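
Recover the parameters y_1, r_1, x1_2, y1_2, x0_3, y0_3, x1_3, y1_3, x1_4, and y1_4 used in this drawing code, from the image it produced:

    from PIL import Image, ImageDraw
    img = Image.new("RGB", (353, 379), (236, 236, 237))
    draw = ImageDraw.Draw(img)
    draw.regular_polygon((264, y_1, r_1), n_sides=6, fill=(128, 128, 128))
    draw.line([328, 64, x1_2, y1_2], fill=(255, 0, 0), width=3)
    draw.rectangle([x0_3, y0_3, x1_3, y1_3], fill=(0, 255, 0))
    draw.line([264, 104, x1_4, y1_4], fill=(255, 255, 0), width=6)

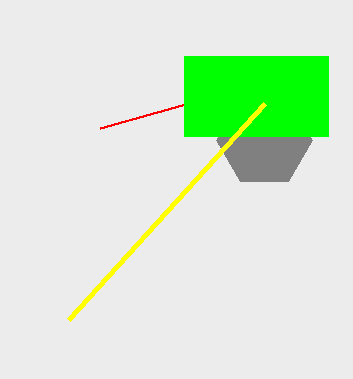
y_1 = 140; r_1 = 48; x1_2 = 100; y1_2 = 128; x0_3 = 184; y0_3 = 56; x1_3 = 328; y1_3 = 136; x1_4 = 68; y1_4 = 320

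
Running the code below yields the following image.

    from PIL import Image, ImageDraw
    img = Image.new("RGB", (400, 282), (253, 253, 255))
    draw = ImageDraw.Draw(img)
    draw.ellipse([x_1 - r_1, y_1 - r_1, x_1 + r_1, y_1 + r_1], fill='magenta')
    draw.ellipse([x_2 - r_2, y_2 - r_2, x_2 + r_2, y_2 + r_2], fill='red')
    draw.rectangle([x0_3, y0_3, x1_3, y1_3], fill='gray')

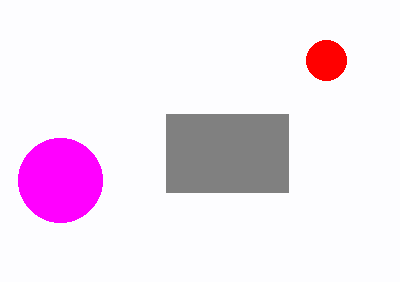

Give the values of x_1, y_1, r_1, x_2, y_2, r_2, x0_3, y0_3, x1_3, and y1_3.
x_1 = 60, y_1 = 180, r_1 = 42, x_2 = 326, y_2 = 60, r_2 = 20, x0_3 = 166, y0_3 = 114, x1_3 = 288, y1_3 = 192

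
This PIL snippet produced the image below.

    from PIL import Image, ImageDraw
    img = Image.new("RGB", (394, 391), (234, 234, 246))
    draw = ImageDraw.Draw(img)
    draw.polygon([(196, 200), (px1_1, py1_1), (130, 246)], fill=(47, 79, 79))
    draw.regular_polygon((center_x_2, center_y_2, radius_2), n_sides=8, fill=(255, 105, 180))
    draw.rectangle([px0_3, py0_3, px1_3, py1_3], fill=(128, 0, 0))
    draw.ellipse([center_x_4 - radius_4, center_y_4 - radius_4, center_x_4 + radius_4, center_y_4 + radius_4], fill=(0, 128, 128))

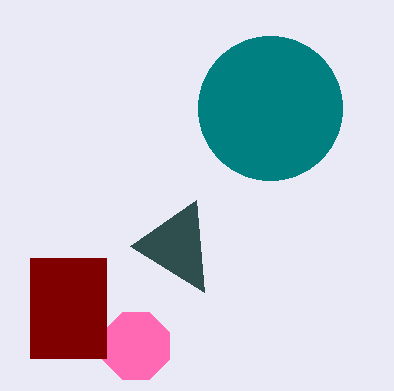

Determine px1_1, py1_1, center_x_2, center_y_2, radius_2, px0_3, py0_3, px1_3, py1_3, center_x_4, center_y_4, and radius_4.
px1_1 = 204; py1_1 = 292; center_x_2 = 136; center_y_2 = 346; radius_2 = 36; px0_3 = 30; py0_3 = 258; px1_3 = 106; py1_3 = 358; center_x_4 = 270; center_y_4 = 108; radius_4 = 72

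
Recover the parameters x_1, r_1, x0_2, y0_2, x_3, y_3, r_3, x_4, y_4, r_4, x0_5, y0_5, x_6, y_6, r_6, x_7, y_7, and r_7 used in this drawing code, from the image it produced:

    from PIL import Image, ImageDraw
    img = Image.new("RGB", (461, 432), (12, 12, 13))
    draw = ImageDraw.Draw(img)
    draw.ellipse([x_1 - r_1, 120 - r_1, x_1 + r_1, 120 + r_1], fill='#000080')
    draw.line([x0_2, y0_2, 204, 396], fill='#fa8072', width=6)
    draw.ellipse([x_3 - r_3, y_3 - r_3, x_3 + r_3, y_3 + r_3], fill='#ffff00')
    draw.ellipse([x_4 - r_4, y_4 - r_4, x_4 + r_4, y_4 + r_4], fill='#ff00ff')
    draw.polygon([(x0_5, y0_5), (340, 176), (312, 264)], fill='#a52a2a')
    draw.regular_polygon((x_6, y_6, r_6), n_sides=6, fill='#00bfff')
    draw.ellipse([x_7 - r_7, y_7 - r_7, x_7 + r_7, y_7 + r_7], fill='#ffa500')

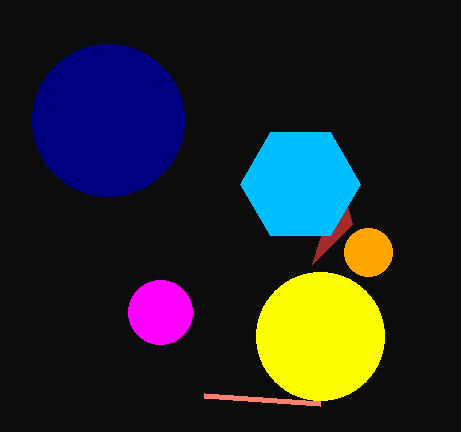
x_1 = 108, r_1 = 76, x0_2 = 320, y0_2 = 404, x_3 = 320, y_3 = 336, r_3 = 64, x_4 = 160, y_4 = 312, r_4 = 32, x0_5 = 352, y0_5 = 224, x_6 = 300, y_6 = 184, r_6 = 60, x_7 = 368, y_7 = 252, r_7 = 24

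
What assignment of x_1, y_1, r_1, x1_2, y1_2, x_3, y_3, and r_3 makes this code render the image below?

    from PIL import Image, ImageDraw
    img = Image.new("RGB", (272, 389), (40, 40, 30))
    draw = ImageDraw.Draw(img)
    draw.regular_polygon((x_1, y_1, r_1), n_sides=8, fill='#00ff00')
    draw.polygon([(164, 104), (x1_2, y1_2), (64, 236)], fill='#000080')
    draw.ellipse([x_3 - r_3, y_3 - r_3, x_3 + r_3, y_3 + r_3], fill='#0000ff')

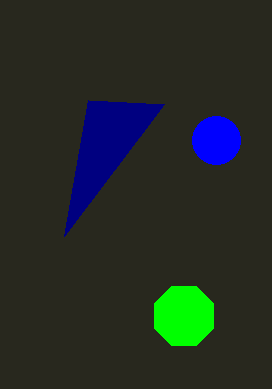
x_1 = 184; y_1 = 316; r_1 = 32; x1_2 = 88; y1_2 = 100; x_3 = 216; y_3 = 140; r_3 = 24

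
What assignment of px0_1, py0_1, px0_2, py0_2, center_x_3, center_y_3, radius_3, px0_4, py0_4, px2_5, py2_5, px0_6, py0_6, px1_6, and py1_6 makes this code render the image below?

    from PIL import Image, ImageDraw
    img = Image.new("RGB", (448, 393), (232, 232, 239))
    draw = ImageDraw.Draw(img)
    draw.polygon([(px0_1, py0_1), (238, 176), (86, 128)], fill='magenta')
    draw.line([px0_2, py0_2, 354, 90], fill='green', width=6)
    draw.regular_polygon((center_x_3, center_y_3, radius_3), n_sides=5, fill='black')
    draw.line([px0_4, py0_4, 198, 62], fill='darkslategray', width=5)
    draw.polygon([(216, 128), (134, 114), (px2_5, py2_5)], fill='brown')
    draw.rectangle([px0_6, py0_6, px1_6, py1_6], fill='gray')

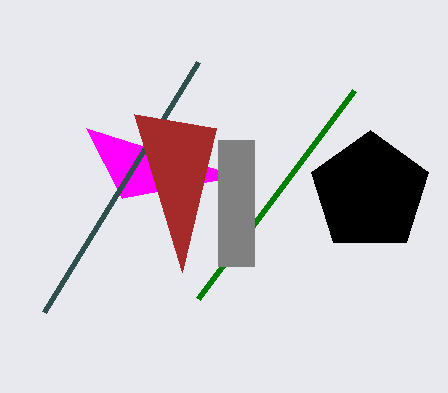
px0_1 = 122, py0_1 = 198, px0_2 = 198, py0_2 = 298, center_x_3 = 370, center_y_3 = 192, radius_3 = 62, px0_4 = 44, py0_4 = 312, px2_5 = 182, py2_5 = 272, px0_6 = 218, py0_6 = 140, px1_6 = 254, py1_6 = 266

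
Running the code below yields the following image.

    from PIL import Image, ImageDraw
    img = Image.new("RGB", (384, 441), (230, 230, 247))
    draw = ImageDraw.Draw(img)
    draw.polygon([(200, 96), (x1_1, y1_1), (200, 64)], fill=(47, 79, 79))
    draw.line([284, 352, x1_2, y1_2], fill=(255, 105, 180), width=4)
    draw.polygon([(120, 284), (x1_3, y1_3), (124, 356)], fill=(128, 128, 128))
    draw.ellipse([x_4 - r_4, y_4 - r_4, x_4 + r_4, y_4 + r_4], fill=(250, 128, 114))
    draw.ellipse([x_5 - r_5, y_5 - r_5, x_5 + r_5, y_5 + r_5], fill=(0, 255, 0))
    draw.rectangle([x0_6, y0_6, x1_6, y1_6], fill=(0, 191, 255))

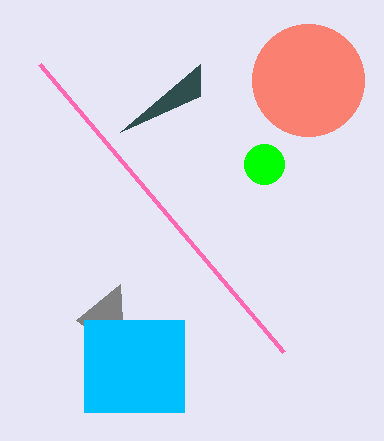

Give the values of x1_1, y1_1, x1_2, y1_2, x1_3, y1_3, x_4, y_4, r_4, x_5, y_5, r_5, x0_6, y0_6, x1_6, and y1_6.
x1_1 = 120, y1_1 = 132, x1_2 = 40, y1_2 = 64, x1_3 = 76, y1_3 = 320, x_4 = 308, y_4 = 80, r_4 = 56, x_5 = 264, y_5 = 164, r_5 = 20, x0_6 = 84, y0_6 = 320, x1_6 = 184, y1_6 = 412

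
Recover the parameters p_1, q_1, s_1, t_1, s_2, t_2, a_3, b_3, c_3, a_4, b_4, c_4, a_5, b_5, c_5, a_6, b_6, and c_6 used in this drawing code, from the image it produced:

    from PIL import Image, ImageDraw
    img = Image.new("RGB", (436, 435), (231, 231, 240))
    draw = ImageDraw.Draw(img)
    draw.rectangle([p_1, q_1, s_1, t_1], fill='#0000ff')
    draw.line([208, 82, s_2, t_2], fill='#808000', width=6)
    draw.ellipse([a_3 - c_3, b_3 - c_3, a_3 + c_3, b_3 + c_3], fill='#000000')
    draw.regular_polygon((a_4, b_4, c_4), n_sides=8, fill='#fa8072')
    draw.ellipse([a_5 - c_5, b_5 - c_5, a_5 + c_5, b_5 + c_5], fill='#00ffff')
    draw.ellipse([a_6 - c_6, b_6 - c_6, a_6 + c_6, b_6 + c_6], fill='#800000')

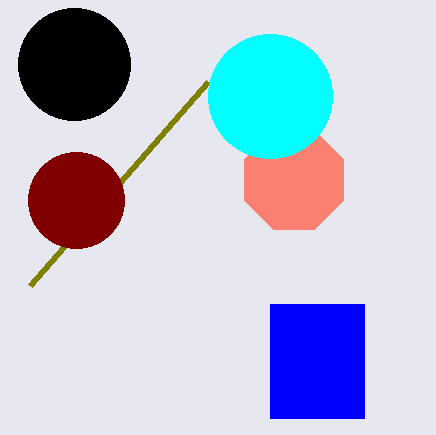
p_1 = 270
q_1 = 304
s_1 = 364
t_1 = 418
s_2 = 30
t_2 = 286
a_3 = 74
b_3 = 64
c_3 = 56
a_4 = 294
b_4 = 180
c_4 = 54
a_5 = 270
b_5 = 96
c_5 = 62
a_6 = 76
b_6 = 200
c_6 = 48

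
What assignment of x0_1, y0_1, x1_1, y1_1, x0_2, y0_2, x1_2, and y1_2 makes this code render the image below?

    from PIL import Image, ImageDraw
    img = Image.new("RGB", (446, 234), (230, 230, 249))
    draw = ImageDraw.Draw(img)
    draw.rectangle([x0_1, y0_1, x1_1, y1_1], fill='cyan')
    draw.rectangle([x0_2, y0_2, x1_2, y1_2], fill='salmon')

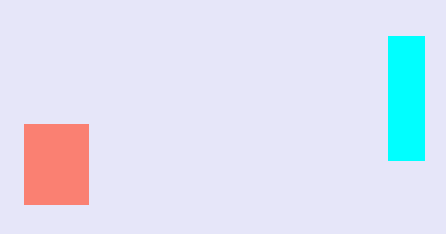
x0_1 = 388, y0_1 = 36, x1_1 = 424, y1_1 = 160, x0_2 = 24, y0_2 = 124, x1_2 = 88, y1_2 = 204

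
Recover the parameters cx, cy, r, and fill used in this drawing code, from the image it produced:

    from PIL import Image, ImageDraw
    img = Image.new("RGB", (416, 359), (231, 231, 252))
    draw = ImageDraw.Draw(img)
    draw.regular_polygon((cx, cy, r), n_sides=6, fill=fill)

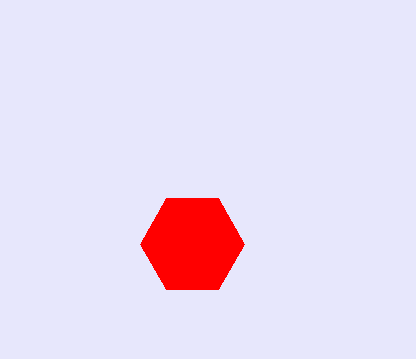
cx = 192
cy = 244
r = 52
fill = 'red'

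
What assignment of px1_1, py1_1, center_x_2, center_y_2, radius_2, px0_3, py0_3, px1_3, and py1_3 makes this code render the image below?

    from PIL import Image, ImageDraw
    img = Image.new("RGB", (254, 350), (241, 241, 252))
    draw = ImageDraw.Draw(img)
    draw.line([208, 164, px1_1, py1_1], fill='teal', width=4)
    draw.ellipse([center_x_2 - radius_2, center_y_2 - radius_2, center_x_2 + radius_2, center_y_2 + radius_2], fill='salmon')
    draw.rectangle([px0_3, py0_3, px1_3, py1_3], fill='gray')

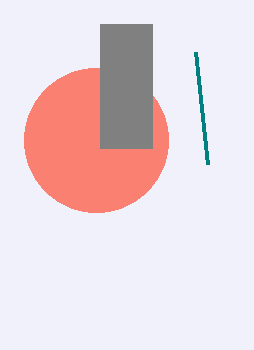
px1_1 = 196; py1_1 = 52; center_x_2 = 96; center_y_2 = 140; radius_2 = 72; px0_3 = 100; py0_3 = 24; px1_3 = 152; py1_3 = 148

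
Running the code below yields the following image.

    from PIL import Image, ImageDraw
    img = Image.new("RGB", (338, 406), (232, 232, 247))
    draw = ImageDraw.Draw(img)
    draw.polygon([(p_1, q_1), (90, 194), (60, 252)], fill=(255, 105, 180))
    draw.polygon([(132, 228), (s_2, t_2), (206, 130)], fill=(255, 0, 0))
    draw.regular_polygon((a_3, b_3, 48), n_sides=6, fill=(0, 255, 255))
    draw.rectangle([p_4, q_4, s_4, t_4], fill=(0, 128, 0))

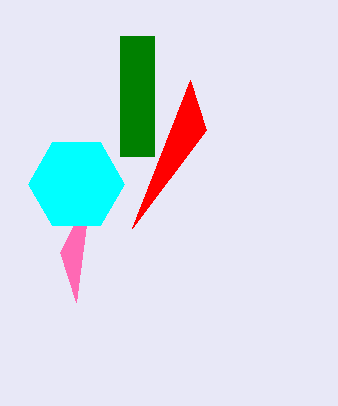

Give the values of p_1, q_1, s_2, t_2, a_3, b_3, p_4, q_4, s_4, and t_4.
p_1 = 76; q_1 = 302; s_2 = 190; t_2 = 80; a_3 = 76; b_3 = 184; p_4 = 120; q_4 = 36; s_4 = 154; t_4 = 156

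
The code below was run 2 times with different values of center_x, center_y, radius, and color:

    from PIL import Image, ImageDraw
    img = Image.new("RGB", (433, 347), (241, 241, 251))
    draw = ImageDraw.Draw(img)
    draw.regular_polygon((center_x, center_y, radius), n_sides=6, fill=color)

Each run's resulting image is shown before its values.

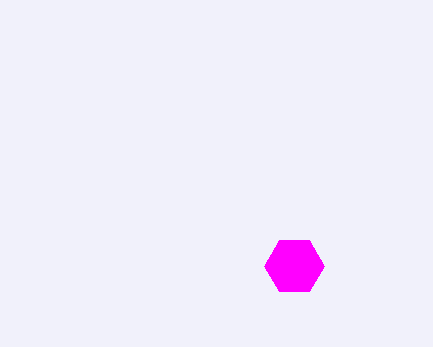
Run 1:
center_x = 294, center_y = 266, radius = 30, color = 'magenta'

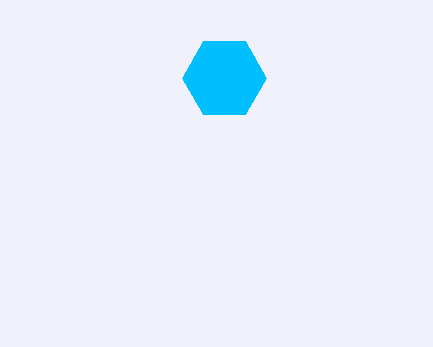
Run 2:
center_x = 224, center_y = 78, radius = 42, color = 'deepskyblue'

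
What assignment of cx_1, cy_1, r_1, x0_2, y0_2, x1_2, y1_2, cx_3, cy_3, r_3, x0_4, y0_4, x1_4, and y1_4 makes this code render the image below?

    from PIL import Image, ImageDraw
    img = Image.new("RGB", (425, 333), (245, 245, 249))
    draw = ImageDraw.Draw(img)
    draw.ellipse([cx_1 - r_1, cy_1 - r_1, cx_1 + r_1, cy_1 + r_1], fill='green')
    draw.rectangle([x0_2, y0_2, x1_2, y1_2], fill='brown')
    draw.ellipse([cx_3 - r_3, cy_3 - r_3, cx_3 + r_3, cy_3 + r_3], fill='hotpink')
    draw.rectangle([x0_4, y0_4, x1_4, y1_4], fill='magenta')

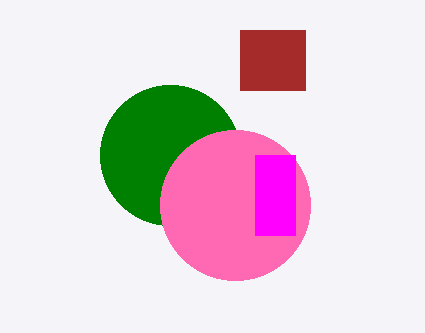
cx_1 = 170, cy_1 = 155, r_1 = 70, x0_2 = 240, y0_2 = 30, x1_2 = 305, y1_2 = 90, cx_3 = 235, cy_3 = 205, r_3 = 75, x0_4 = 255, y0_4 = 155, x1_4 = 295, y1_4 = 235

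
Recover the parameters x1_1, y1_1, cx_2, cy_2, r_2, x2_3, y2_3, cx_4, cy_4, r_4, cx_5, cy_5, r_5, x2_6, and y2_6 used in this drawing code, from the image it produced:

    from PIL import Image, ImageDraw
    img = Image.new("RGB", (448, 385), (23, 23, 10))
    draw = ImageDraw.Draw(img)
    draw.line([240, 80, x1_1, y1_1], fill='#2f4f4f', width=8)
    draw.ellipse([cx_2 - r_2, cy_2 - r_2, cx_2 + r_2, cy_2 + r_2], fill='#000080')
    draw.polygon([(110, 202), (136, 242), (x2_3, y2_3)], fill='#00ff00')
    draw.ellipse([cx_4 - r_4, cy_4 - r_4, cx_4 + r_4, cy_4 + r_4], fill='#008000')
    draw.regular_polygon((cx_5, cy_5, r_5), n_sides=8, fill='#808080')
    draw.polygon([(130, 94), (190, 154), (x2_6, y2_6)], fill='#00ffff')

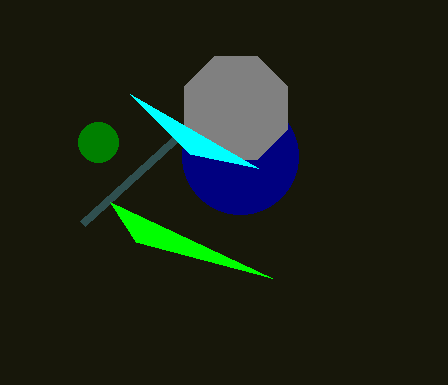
x1_1 = 82; y1_1 = 224; cx_2 = 240; cy_2 = 156; r_2 = 58; x2_3 = 272; y2_3 = 278; cx_4 = 98; cy_4 = 142; r_4 = 20; cx_5 = 236; cy_5 = 108; r_5 = 56; x2_6 = 258; y2_6 = 168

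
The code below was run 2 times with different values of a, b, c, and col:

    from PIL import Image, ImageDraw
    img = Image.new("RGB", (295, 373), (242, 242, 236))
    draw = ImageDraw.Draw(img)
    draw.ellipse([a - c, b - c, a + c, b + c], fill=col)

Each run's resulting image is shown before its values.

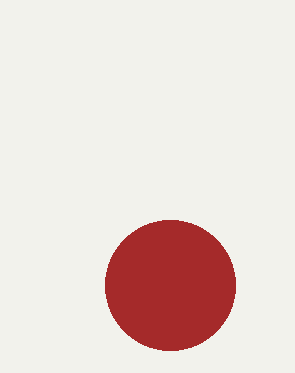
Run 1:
a = 170, b = 285, c = 65, col = 'brown'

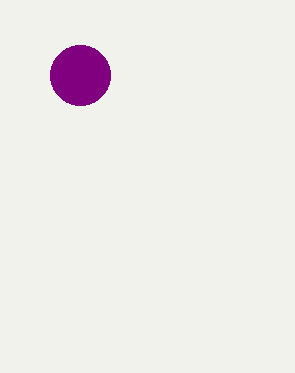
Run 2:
a = 80
b = 75
c = 30
col = 'purple'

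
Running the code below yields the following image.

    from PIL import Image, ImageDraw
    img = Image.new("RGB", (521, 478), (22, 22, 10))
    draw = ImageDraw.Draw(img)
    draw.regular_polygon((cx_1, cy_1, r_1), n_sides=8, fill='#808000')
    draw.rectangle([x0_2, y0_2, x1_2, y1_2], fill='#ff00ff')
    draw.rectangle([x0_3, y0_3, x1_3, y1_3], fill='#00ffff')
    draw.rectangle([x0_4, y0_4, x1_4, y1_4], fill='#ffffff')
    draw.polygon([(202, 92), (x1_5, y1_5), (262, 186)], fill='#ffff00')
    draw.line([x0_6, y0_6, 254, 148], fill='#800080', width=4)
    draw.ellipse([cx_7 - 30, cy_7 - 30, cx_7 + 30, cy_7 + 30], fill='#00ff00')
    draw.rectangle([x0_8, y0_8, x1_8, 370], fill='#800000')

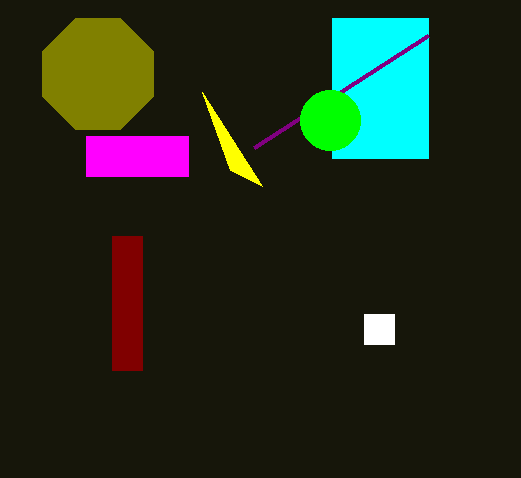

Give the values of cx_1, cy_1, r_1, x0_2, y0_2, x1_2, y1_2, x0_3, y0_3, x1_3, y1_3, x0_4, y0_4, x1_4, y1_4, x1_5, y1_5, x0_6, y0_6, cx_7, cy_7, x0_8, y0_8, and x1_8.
cx_1 = 98; cy_1 = 74; r_1 = 60; x0_2 = 86; y0_2 = 136; x1_2 = 188; y1_2 = 176; x0_3 = 332; y0_3 = 18; x1_3 = 428; y1_3 = 158; x0_4 = 364; y0_4 = 314; x1_4 = 394; y1_4 = 344; x1_5 = 230; y1_5 = 170; x0_6 = 428; y0_6 = 36; cx_7 = 330; cy_7 = 120; x0_8 = 112; y0_8 = 236; x1_8 = 142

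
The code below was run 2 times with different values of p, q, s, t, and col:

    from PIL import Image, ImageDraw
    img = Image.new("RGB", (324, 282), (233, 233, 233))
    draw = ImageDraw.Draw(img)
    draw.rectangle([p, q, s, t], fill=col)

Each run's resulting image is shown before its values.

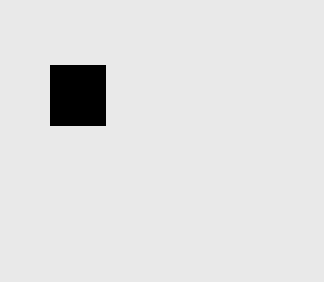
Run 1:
p = 50
q = 65
s = 105
t = 125
col = 'black'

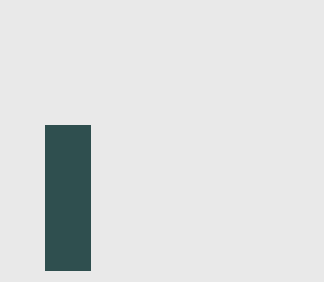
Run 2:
p = 45, q = 125, s = 90, t = 270, col = 'darkslategray'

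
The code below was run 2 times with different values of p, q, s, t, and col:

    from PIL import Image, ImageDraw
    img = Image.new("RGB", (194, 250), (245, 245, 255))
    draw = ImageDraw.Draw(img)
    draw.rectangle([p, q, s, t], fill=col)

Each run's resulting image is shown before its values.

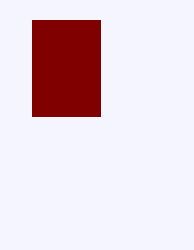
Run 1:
p = 32, q = 20, s = 100, t = 116, col = 'maroon'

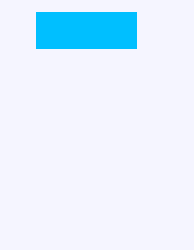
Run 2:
p = 36; q = 12; s = 136; t = 48; col = 'deepskyblue'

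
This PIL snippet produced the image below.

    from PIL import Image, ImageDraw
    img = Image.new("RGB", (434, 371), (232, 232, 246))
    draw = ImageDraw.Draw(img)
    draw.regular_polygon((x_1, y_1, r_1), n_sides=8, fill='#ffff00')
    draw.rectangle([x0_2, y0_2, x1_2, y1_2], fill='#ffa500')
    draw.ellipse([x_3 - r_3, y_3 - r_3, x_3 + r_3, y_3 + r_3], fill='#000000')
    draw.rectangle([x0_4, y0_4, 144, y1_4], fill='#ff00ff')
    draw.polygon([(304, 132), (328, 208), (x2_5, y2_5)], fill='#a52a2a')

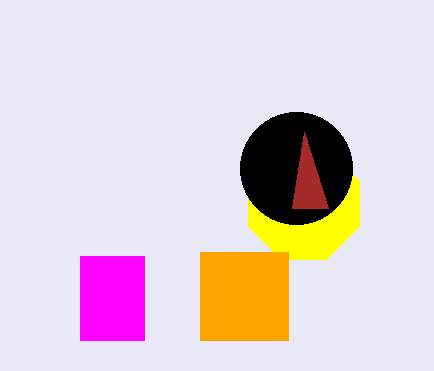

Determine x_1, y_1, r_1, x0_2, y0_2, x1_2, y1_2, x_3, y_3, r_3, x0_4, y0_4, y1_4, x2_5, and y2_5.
x_1 = 304, y_1 = 204, r_1 = 60, x0_2 = 200, y0_2 = 252, x1_2 = 288, y1_2 = 340, x_3 = 296, y_3 = 168, r_3 = 56, x0_4 = 80, y0_4 = 256, y1_4 = 340, x2_5 = 292, y2_5 = 208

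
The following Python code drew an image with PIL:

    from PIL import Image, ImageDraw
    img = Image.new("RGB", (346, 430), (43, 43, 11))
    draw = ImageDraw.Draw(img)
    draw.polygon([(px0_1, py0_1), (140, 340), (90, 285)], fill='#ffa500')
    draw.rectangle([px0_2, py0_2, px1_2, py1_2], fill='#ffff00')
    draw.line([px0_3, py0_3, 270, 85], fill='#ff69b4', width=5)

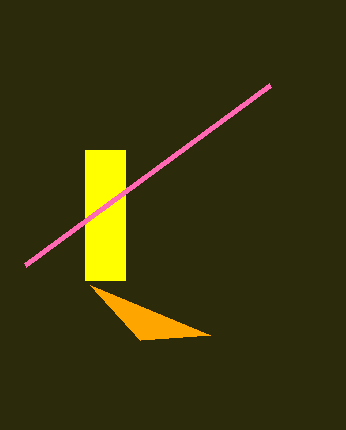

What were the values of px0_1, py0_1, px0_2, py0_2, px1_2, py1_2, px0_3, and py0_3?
px0_1 = 210; py0_1 = 335; px0_2 = 85; py0_2 = 150; px1_2 = 125; py1_2 = 280; px0_3 = 25; py0_3 = 265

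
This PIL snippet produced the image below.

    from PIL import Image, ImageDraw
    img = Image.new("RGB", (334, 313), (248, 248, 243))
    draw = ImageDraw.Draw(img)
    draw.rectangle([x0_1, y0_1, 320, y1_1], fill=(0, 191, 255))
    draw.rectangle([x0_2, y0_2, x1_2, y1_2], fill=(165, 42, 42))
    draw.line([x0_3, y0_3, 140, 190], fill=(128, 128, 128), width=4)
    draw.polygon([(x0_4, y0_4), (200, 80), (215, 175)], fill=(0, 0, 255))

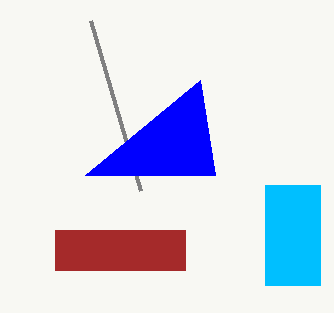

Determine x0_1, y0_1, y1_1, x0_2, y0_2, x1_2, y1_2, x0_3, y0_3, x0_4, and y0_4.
x0_1 = 265
y0_1 = 185
y1_1 = 285
x0_2 = 55
y0_2 = 230
x1_2 = 185
y1_2 = 270
x0_3 = 90
y0_3 = 20
x0_4 = 85
y0_4 = 175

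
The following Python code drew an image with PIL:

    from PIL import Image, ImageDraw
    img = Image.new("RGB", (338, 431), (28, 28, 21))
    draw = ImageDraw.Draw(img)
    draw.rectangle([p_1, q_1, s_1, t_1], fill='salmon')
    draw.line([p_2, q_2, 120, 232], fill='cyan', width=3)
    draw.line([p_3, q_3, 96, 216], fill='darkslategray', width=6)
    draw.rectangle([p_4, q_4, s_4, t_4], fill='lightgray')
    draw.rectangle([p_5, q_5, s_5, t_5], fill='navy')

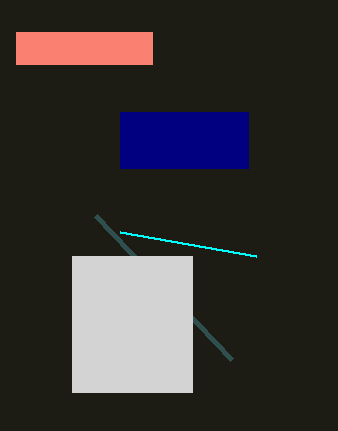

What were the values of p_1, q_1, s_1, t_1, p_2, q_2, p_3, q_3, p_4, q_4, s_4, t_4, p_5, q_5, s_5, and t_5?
p_1 = 16, q_1 = 32, s_1 = 152, t_1 = 64, p_2 = 256, q_2 = 256, p_3 = 232, q_3 = 360, p_4 = 72, q_4 = 256, s_4 = 192, t_4 = 392, p_5 = 120, q_5 = 112, s_5 = 248, t_5 = 168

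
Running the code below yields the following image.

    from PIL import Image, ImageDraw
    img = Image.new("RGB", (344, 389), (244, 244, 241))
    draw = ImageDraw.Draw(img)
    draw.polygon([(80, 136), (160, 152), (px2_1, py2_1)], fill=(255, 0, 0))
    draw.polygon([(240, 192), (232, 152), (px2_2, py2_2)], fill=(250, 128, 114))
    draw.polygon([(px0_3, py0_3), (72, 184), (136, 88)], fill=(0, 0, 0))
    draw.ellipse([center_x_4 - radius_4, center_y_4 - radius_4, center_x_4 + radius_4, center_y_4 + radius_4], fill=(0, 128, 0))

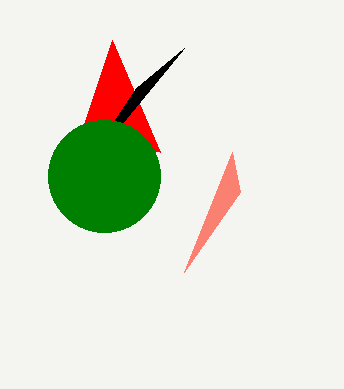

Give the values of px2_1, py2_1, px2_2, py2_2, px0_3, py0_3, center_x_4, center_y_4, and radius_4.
px2_1 = 112; py2_1 = 40; px2_2 = 184; py2_2 = 272; px0_3 = 184; py0_3 = 48; center_x_4 = 104; center_y_4 = 176; radius_4 = 56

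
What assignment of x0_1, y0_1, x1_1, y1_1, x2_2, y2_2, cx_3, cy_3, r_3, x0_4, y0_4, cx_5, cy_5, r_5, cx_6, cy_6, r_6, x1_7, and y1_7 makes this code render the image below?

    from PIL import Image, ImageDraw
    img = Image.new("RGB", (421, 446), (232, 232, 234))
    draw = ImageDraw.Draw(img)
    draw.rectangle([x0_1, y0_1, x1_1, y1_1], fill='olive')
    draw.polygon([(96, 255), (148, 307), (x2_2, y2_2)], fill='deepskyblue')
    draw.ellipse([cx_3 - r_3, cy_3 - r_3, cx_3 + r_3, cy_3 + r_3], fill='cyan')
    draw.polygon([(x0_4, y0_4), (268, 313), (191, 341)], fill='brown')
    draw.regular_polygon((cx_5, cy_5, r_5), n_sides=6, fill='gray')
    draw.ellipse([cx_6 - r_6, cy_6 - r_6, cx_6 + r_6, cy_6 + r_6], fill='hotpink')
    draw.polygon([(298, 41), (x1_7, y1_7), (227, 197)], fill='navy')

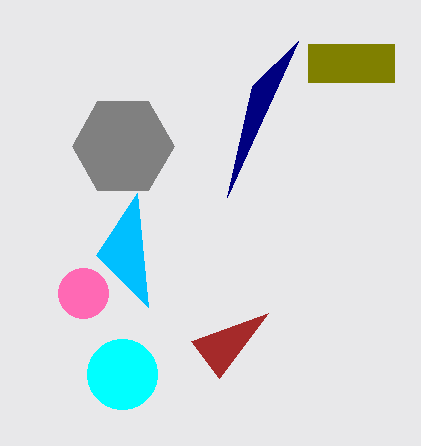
x0_1 = 308, y0_1 = 44, x1_1 = 394, y1_1 = 82, x2_2 = 137, y2_2 = 193, cx_3 = 122, cy_3 = 374, r_3 = 35, x0_4 = 219, y0_4 = 378, cx_5 = 123, cy_5 = 146, r_5 = 51, cx_6 = 83, cy_6 = 293, r_6 = 25, x1_7 = 252, y1_7 = 86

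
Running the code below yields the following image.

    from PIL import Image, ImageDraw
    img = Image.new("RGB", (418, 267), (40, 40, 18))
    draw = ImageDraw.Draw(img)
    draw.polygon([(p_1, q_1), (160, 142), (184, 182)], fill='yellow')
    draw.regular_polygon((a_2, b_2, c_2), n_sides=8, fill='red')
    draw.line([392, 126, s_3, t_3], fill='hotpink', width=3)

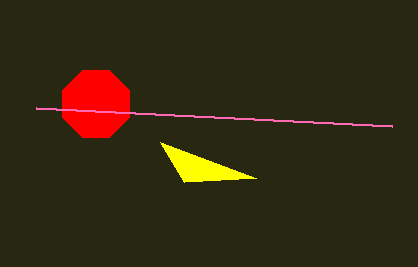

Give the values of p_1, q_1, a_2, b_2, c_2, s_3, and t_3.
p_1 = 256; q_1 = 178; a_2 = 96; b_2 = 104; c_2 = 36; s_3 = 36; t_3 = 108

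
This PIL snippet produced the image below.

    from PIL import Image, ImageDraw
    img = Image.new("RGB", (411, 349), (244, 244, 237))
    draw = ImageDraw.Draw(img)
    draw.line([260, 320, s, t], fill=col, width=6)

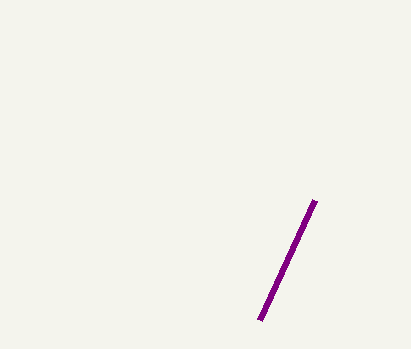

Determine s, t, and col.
s = 315, t = 200, col = 'purple'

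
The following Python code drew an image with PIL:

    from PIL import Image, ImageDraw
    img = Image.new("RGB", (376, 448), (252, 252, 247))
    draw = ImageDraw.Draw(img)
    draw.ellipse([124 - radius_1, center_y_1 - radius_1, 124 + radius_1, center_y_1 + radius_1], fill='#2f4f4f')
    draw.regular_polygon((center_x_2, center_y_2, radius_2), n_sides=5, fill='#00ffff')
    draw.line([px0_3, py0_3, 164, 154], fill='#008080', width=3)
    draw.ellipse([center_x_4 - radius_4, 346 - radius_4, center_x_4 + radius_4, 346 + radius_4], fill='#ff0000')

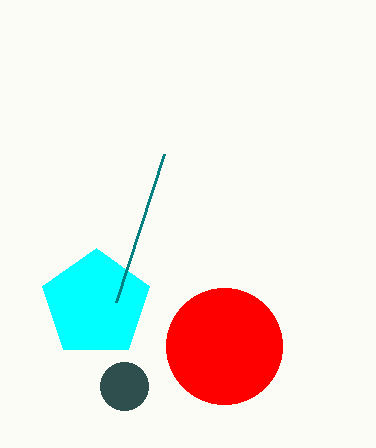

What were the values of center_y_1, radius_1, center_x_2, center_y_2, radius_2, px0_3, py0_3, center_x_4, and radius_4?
center_y_1 = 386, radius_1 = 24, center_x_2 = 96, center_y_2 = 304, radius_2 = 56, px0_3 = 116, py0_3 = 302, center_x_4 = 224, radius_4 = 58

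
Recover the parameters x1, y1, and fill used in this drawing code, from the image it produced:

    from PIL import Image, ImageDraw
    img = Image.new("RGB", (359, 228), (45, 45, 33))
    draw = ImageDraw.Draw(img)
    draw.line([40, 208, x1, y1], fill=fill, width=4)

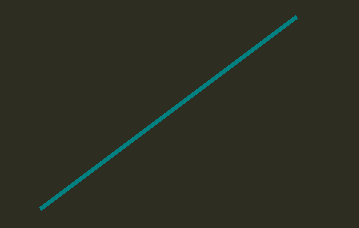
x1 = 296
y1 = 16
fill = 'teal'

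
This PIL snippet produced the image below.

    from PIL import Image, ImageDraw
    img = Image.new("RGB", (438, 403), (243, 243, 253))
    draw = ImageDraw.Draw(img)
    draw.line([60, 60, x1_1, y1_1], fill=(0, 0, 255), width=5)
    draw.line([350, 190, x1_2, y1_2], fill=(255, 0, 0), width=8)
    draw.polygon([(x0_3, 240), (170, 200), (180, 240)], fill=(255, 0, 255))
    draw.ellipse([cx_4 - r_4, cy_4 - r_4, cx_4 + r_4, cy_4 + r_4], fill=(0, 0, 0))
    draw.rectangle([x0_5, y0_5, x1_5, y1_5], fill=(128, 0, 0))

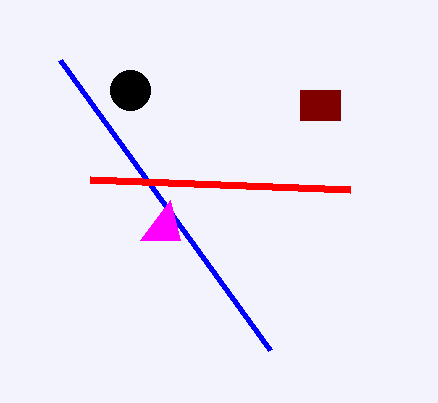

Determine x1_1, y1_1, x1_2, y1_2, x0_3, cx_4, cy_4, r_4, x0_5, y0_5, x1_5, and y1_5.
x1_1 = 270, y1_1 = 350, x1_2 = 90, y1_2 = 180, x0_3 = 140, cx_4 = 130, cy_4 = 90, r_4 = 20, x0_5 = 300, y0_5 = 90, x1_5 = 340, y1_5 = 120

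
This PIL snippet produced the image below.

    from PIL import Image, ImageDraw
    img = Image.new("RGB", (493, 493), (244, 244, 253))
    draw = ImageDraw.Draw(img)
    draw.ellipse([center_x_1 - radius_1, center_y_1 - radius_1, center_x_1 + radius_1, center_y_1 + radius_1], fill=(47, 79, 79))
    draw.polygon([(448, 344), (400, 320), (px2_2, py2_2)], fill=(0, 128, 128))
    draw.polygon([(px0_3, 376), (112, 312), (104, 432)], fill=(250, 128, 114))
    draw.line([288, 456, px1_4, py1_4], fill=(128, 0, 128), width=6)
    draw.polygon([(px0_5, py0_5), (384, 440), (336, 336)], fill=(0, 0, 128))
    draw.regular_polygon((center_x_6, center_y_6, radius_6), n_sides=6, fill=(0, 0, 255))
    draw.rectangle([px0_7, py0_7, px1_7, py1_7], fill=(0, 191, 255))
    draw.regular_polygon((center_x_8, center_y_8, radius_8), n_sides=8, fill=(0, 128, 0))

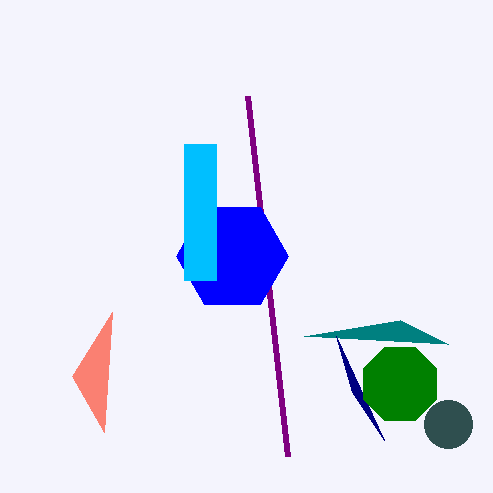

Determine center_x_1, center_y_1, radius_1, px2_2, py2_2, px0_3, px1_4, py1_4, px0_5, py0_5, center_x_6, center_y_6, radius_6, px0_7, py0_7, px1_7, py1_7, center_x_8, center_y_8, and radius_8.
center_x_1 = 448; center_y_1 = 424; radius_1 = 24; px2_2 = 304; py2_2 = 336; px0_3 = 72; px1_4 = 248; py1_4 = 96; px0_5 = 352; py0_5 = 392; center_x_6 = 232; center_y_6 = 256; radius_6 = 56; px0_7 = 184; py0_7 = 144; px1_7 = 216; py1_7 = 280; center_x_8 = 400; center_y_8 = 384; radius_8 = 40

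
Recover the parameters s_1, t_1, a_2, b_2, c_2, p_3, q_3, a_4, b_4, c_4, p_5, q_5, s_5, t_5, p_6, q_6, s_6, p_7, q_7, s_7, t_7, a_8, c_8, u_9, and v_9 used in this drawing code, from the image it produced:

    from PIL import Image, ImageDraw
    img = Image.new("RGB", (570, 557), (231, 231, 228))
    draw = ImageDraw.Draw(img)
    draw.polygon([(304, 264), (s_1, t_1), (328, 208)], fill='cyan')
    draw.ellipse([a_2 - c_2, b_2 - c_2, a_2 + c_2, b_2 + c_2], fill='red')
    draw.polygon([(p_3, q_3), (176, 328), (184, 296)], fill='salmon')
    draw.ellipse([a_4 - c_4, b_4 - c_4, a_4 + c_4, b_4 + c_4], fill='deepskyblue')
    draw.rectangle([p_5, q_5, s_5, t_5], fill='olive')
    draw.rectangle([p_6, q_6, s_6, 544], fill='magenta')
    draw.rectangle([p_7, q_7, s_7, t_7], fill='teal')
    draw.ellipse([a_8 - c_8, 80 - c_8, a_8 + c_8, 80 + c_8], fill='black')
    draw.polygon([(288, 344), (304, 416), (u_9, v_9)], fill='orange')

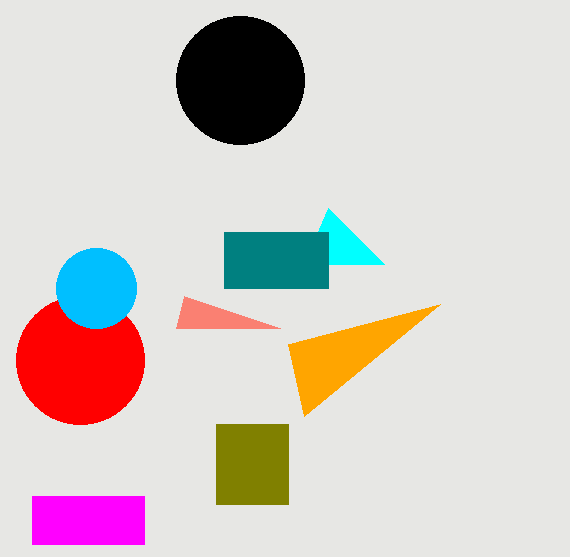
s_1 = 384; t_1 = 264; a_2 = 80; b_2 = 360; c_2 = 64; p_3 = 280; q_3 = 328; a_4 = 96; b_4 = 288; c_4 = 40; p_5 = 216; q_5 = 424; s_5 = 288; t_5 = 504; p_6 = 32; q_6 = 496; s_6 = 144; p_7 = 224; q_7 = 232; s_7 = 328; t_7 = 288; a_8 = 240; c_8 = 64; u_9 = 440; v_9 = 304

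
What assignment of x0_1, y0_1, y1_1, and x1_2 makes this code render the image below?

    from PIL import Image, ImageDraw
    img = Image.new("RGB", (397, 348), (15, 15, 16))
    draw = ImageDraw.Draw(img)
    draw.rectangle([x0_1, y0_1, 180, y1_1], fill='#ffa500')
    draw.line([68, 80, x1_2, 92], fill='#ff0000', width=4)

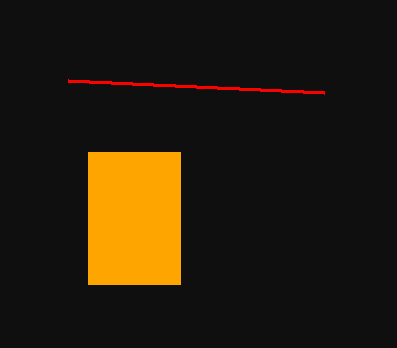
x0_1 = 88, y0_1 = 152, y1_1 = 284, x1_2 = 324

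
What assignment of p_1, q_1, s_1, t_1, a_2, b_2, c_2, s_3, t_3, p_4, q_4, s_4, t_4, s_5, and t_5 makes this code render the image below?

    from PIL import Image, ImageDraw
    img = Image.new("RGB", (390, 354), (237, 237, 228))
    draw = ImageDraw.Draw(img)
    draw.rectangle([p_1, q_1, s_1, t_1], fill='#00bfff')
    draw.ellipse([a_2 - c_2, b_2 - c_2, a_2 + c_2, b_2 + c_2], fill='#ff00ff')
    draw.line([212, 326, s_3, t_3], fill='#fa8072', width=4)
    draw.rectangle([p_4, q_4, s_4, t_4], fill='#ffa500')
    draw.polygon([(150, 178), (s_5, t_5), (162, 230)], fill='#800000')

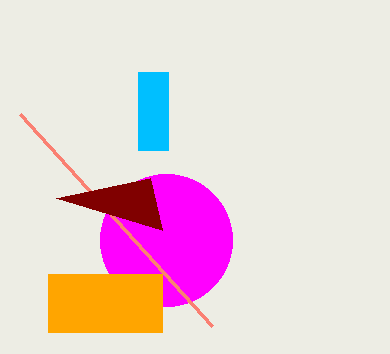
p_1 = 138; q_1 = 72; s_1 = 168; t_1 = 150; a_2 = 166; b_2 = 240; c_2 = 66; s_3 = 20; t_3 = 114; p_4 = 48; q_4 = 274; s_4 = 162; t_4 = 332; s_5 = 56; t_5 = 198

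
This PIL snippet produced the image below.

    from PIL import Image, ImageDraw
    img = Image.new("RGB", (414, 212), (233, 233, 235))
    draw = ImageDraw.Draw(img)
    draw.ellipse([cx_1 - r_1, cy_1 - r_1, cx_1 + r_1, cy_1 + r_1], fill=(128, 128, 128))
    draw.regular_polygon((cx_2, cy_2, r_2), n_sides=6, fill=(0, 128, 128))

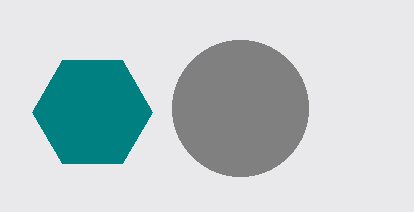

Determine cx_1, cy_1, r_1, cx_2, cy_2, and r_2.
cx_1 = 240
cy_1 = 108
r_1 = 68
cx_2 = 92
cy_2 = 112
r_2 = 60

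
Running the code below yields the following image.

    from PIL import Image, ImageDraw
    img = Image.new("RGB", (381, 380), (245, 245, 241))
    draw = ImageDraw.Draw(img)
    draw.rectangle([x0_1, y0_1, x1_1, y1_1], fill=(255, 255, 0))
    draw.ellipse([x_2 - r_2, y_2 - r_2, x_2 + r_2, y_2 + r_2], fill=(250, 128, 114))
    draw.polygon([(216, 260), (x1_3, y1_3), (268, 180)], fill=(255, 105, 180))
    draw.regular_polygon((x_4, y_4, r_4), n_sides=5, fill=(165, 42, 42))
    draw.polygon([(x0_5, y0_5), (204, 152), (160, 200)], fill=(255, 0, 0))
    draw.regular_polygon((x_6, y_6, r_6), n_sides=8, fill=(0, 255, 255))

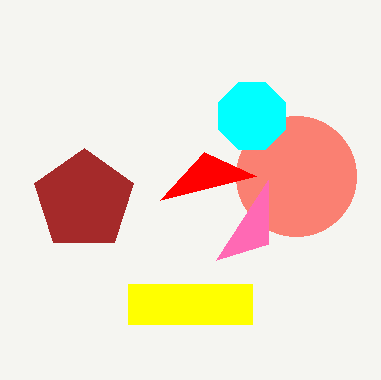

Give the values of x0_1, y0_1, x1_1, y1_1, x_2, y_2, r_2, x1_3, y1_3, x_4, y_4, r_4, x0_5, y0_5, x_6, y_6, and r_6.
x0_1 = 128
y0_1 = 284
x1_1 = 252
y1_1 = 324
x_2 = 296
y_2 = 176
r_2 = 60
x1_3 = 268
y1_3 = 244
x_4 = 84
y_4 = 200
r_4 = 52
x0_5 = 256
y0_5 = 176
x_6 = 252
y_6 = 116
r_6 = 36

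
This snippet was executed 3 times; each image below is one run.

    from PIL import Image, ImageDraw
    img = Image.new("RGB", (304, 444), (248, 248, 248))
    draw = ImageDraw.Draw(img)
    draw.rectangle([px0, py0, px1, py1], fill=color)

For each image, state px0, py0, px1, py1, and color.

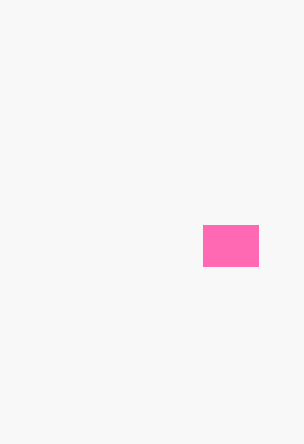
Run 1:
px0 = 203; py0 = 225; px1 = 258; py1 = 266; color = 'hotpink'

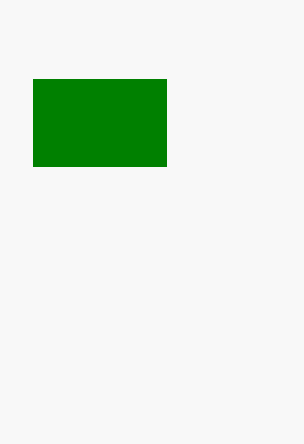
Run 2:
px0 = 33
py0 = 79
px1 = 166
py1 = 166
color = 'green'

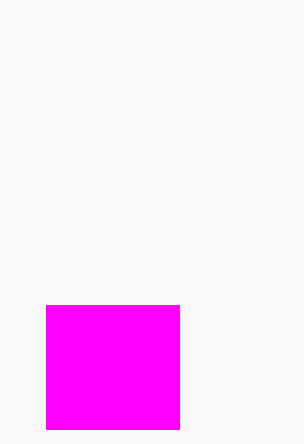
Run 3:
px0 = 46, py0 = 305, px1 = 179, py1 = 429, color = 'magenta'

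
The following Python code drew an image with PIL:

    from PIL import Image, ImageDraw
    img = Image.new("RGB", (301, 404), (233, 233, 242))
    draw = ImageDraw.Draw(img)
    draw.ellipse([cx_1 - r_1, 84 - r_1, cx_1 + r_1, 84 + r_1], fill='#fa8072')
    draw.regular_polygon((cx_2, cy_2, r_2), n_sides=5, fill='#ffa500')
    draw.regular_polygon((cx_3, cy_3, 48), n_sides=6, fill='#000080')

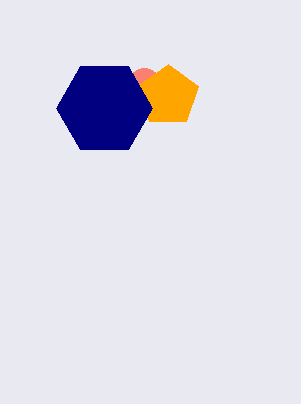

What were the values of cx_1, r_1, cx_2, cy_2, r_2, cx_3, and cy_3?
cx_1 = 144, r_1 = 16, cx_2 = 168, cy_2 = 96, r_2 = 32, cx_3 = 104, cy_3 = 108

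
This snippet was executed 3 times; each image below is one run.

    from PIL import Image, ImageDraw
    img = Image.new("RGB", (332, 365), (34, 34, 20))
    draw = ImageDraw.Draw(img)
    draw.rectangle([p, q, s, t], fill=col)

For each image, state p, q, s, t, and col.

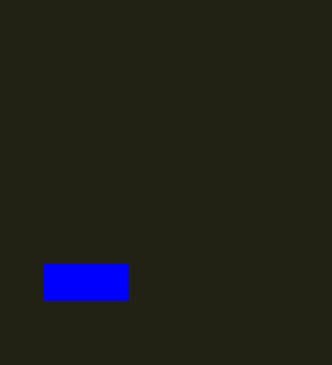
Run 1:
p = 44
q = 264
s = 128
t = 300
col = 'blue'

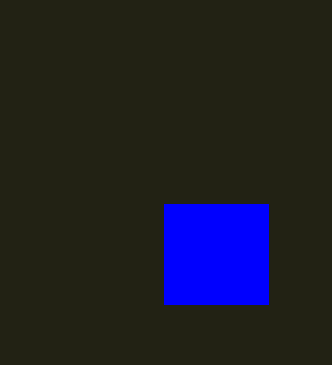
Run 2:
p = 164
q = 204
s = 268
t = 304
col = 'blue'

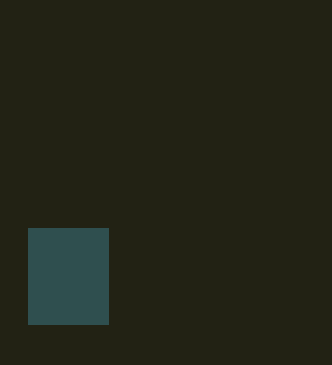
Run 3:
p = 28
q = 228
s = 108
t = 324
col = 'darkslategray'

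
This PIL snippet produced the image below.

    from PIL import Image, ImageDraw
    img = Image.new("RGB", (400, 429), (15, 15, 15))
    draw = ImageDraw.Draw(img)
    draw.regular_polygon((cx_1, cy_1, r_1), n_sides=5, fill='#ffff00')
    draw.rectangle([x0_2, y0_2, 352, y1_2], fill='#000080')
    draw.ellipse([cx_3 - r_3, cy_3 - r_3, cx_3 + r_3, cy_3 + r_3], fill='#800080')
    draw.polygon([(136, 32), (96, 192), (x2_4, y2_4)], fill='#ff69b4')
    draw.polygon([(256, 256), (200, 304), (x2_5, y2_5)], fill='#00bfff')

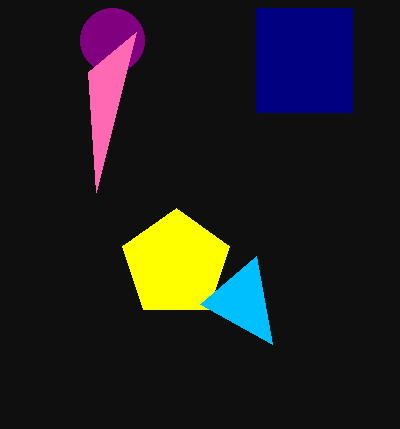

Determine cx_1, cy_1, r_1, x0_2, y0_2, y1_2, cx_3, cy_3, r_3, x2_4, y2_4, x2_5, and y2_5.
cx_1 = 176, cy_1 = 264, r_1 = 56, x0_2 = 256, y0_2 = 8, y1_2 = 112, cx_3 = 112, cy_3 = 40, r_3 = 32, x2_4 = 88, y2_4 = 72, x2_5 = 272, y2_5 = 344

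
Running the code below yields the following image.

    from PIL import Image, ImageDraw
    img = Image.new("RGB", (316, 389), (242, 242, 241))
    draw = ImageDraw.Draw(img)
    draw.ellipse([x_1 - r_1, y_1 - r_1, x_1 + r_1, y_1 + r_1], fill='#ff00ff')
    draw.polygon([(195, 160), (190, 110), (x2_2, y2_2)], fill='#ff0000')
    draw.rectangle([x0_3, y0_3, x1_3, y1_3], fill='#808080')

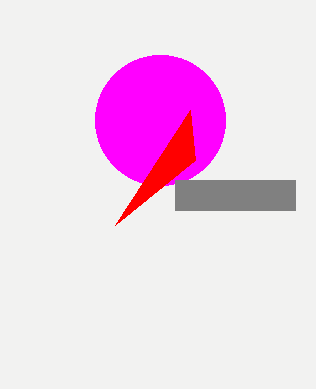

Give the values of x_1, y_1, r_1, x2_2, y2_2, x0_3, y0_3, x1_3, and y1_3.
x_1 = 160; y_1 = 120; r_1 = 65; x2_2 = 115; y2_2 = 225; x0_3 = 175; y0_3 = 180; x1_3 = 295; y1_3 = 210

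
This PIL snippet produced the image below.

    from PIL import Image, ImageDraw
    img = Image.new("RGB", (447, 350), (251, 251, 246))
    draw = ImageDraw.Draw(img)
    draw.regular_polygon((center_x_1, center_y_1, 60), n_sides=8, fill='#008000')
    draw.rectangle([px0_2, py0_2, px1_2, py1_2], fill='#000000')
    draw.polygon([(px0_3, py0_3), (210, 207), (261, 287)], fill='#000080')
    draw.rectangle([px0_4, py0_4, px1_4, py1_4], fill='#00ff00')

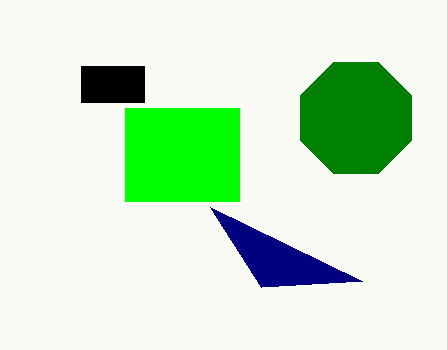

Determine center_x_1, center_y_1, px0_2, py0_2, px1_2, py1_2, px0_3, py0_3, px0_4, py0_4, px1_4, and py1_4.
center_x_1 = 356
center_y_1 = 118
px0_2 = 81
py0_2 = 66
px1_2 = 144
py1_2 = 102
px0_3 = 362
py0_3 = 281
px0_4 = 125
py0_4 = 108
px1_4 = 239
py1_4 = 201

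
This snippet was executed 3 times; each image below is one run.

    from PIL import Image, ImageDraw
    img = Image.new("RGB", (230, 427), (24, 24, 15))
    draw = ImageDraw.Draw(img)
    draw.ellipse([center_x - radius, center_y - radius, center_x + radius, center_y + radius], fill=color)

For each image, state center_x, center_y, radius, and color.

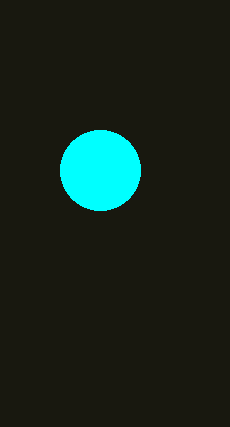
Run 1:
center_x = 100, center_y = 170, radius = 40, color = 'cyan'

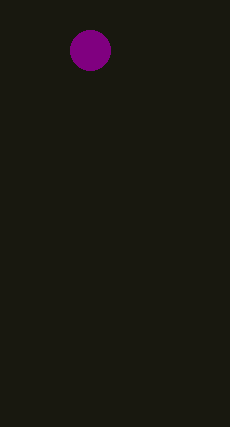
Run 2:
center_x = 90
center_y = 50
radius = 20
color = 'purple'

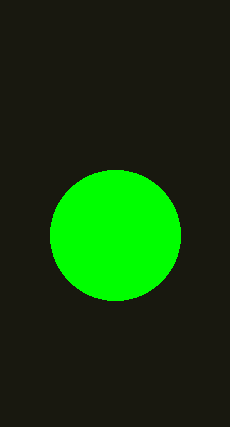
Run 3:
center_x = 115; center_y = 235; radius = 65; color = 'lime'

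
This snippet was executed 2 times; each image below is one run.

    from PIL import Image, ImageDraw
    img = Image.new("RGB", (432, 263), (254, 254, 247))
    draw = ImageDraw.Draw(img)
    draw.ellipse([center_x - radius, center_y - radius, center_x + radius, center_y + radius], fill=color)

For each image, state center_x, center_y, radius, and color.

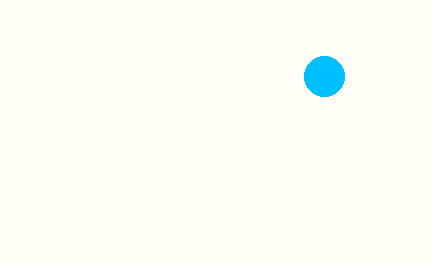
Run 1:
center_x = 324
center_y = 76
radius = 20
color = 'deepskyblue'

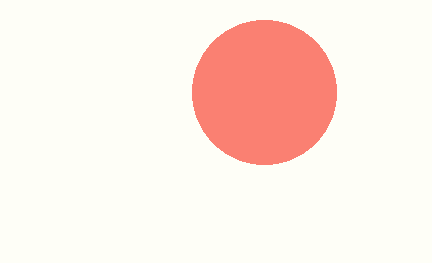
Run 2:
center_x = 264
center_y = 92
radius = 72
color = 'salmon'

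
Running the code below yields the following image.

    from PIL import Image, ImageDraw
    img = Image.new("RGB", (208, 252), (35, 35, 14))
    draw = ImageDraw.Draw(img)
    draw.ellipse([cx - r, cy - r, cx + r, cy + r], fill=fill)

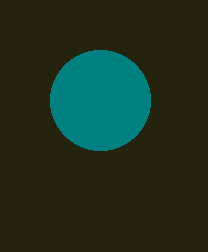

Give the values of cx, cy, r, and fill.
cx = 100
cy = 100
r = 50
fill = 'teal'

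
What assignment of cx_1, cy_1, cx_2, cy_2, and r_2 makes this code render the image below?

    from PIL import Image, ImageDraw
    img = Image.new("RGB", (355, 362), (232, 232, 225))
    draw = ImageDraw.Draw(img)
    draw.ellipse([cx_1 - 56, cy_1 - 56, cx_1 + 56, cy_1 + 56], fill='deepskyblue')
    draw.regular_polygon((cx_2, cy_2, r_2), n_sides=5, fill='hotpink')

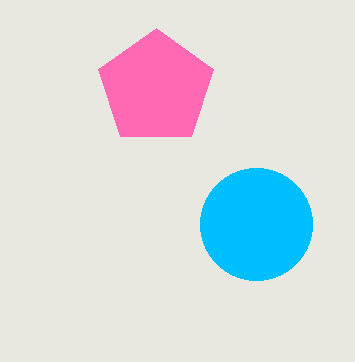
cx_1 = 256, cy_1 = 224, cx_2 = 156, cy_2 = 88, r_2 = 60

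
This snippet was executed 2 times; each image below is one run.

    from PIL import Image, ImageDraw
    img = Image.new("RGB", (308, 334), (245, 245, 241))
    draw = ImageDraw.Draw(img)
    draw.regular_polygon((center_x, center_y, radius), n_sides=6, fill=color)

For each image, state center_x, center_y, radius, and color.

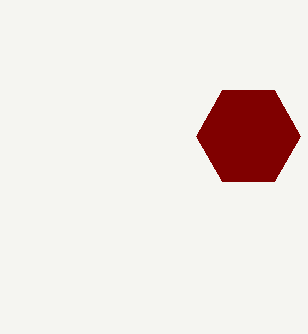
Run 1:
center_x = 248
center_y = 136
radius = 52
color = 'maroon'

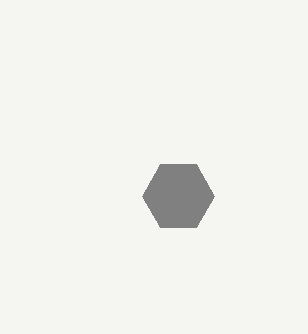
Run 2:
center_x = 178, center_y = 196, radius = 36, color = 'gray'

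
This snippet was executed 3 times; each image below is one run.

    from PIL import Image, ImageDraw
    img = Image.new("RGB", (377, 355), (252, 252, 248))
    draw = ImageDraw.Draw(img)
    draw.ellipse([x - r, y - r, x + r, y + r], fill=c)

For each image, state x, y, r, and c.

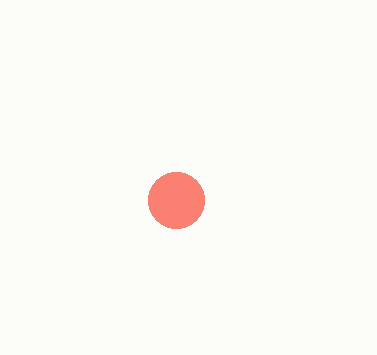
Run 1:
x = 176
y = 200
r = 28
c = 'salmon'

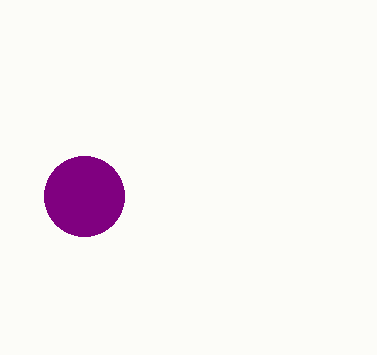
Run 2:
x = 84
y = 196
r = 40
c = 'purple'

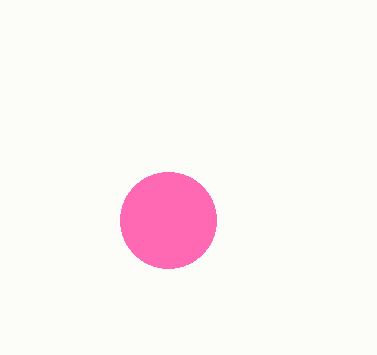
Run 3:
x = 168, y = 220, r = 48, c = 'hotpink'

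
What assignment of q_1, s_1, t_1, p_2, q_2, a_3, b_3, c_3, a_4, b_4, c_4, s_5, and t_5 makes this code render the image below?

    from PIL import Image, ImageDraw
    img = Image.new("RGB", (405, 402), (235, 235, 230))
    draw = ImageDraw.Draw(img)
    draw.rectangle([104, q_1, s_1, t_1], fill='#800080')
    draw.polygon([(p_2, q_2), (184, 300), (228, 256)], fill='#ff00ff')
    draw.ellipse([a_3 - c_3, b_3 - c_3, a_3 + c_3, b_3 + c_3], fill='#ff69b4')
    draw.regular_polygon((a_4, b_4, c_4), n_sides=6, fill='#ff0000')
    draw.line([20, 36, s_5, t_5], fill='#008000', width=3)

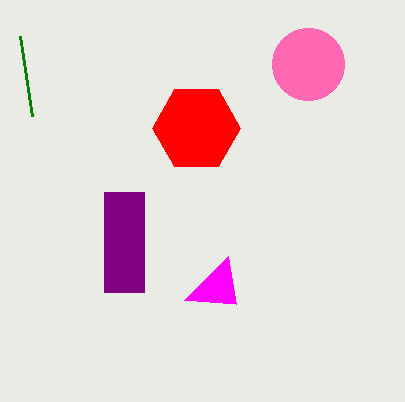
q_1 = 192; s_1 = 144; t_1 = 292; p_2 = 236; q_2 = 304; a_3 = 308; b_3 = 64; c_3 = 36; a_4 = 196; b_4 = 128; c_4 = 44; s_5 = 32; t_5 = 116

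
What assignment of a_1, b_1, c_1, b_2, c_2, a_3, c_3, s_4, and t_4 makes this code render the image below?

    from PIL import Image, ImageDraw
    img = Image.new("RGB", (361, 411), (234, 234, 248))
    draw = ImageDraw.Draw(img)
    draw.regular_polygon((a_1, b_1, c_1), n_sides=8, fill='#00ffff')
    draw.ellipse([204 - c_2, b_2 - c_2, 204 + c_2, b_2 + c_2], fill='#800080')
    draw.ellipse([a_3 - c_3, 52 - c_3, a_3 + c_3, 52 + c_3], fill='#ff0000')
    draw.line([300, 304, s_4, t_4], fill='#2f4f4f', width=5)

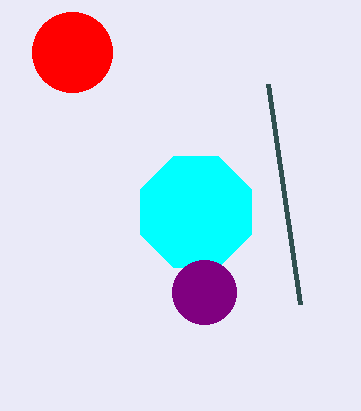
a_1 = 196
b_1 = 212
c_1 = 60
b_2 = 292
c_2 = 32
a_3 = 72
c_3 = 40
s_4 = 268
t_4 = 84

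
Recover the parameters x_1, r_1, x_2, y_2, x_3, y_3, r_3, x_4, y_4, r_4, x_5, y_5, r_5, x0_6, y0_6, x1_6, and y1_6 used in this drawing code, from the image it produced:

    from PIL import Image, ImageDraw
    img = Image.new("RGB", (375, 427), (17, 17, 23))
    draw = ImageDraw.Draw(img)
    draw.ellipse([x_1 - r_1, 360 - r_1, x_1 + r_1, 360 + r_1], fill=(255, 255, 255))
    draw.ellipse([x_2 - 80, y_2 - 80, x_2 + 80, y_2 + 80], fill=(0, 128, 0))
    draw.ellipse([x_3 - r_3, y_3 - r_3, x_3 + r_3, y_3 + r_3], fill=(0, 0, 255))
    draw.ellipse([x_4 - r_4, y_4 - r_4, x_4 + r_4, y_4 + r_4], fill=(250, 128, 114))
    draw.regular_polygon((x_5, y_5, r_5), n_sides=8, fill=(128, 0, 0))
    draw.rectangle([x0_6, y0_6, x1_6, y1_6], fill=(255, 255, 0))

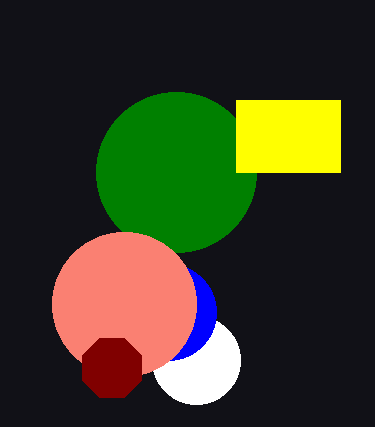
x_1 = 196
r_1 = 44
x_2 = 176
y_2 = 172
x_3 = 168
y_3 = 312
r_3 = 48
x_4 = 124
y_4 = 304
r_4 = 72
x_5 = 112
y_5 = 368
r_5 = 32
x0_6 = 236
y0_6 = 100
x1_6 = 340
y1_6 = 172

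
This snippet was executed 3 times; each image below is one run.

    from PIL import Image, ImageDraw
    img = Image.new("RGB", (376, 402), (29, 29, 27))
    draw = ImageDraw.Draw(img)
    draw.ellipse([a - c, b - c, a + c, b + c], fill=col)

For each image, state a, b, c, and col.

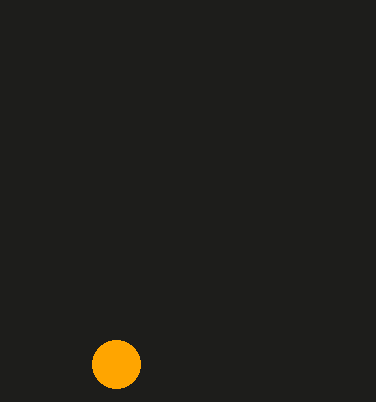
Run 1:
a = 116, b = 364, c = 24, col = 'orange'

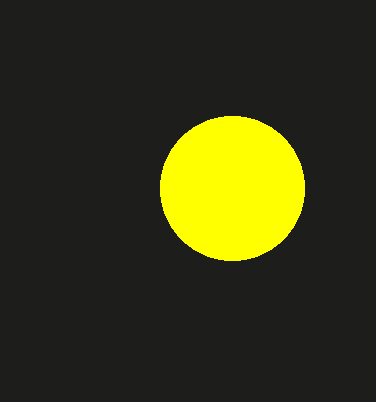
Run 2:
a = 232; b = 188; c = 72; col = 'yellow'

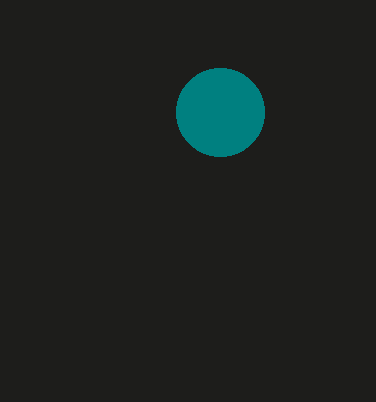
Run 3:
a = 220, b = 112, c = 44, col = 'teal'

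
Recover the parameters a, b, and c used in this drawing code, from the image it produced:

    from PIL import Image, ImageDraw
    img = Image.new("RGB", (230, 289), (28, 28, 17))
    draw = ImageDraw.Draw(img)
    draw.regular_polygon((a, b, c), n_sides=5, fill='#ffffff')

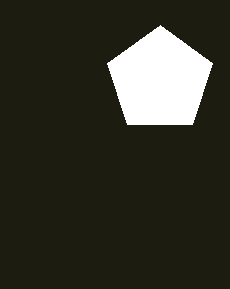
a = 160
b = 80
c = 55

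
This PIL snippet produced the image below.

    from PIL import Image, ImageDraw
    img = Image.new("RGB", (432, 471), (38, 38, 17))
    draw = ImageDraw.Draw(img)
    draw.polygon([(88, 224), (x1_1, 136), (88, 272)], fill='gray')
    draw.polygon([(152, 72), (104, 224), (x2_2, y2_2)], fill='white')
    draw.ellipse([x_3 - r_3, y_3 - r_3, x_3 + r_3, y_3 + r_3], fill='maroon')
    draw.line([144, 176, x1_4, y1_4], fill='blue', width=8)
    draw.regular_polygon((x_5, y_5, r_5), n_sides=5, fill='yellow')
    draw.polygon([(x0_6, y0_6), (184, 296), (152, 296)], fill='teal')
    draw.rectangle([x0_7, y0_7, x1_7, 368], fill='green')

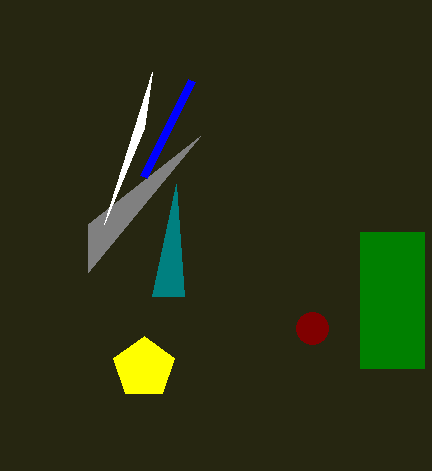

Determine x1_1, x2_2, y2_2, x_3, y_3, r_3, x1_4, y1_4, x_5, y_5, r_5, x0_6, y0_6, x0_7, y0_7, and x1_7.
x1_1 = 200; x2_2 = 144; y2_2 = 128; x_3 = 312; y_3 = 328; r_3 = 16; x1_4 = 192; y1_4 = 80; x_5 = 144; y_5 = 368; r_5 = 32; x0_6 = 176; y0_6 = 184; x0_7 = 360; y0_7 = 232; x1_7 = 424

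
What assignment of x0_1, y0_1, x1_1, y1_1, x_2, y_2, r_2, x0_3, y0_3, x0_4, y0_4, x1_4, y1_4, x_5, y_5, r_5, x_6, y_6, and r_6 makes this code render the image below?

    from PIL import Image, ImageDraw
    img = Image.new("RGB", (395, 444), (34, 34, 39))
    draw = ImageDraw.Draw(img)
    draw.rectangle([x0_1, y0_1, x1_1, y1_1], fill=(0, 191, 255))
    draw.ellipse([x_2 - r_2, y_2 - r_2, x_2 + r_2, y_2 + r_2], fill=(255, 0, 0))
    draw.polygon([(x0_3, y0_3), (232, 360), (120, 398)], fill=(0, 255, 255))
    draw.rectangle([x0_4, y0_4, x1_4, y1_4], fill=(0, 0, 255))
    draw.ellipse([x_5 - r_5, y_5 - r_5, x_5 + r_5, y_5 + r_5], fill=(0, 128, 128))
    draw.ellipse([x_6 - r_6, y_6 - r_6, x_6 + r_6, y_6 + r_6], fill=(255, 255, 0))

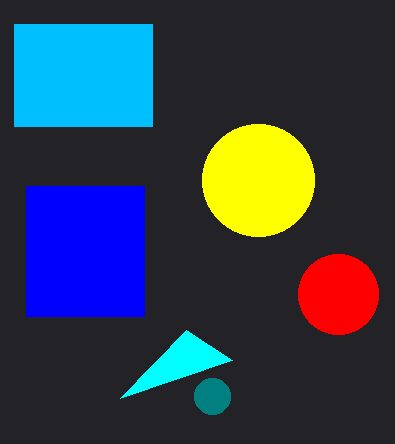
x0_1 = 14, y0_1 = 24, x1_1 = 152, y1_1 = 126, x_2 = 338, y_2 = 294, r_2 = 40, x0_3 = 186, y0_3 = 330, x0_4 = 26, y0_4 = 186, x1_4 = 144, y1_4 = 316, x_5 = 212, y_5 = 396, r_5 = 18, x_6 = 258, y_6 = 180, r_6 = 56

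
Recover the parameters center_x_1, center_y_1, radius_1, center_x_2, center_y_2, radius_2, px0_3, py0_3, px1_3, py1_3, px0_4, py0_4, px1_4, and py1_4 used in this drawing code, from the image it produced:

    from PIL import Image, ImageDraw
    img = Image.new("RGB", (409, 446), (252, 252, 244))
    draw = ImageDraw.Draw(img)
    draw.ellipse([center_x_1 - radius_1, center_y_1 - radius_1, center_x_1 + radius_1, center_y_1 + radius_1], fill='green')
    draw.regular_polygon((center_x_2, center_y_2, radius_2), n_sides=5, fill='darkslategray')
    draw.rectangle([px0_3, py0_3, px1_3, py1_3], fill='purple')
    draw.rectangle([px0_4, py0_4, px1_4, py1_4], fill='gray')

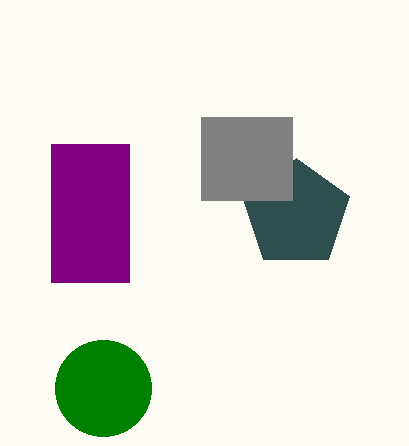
center_x_1 = 103; center_y_1 = 388; radius_1 = 48; center_x_2 = 296; center_y_2 = 214; radius_2 = 56; px0_3 = 51; py0_3 = 144; px1_3 = 129; py1_3 = 282; px0_4 = 201; py0_4 = 117; px1_4 = 292; py1_4 = 200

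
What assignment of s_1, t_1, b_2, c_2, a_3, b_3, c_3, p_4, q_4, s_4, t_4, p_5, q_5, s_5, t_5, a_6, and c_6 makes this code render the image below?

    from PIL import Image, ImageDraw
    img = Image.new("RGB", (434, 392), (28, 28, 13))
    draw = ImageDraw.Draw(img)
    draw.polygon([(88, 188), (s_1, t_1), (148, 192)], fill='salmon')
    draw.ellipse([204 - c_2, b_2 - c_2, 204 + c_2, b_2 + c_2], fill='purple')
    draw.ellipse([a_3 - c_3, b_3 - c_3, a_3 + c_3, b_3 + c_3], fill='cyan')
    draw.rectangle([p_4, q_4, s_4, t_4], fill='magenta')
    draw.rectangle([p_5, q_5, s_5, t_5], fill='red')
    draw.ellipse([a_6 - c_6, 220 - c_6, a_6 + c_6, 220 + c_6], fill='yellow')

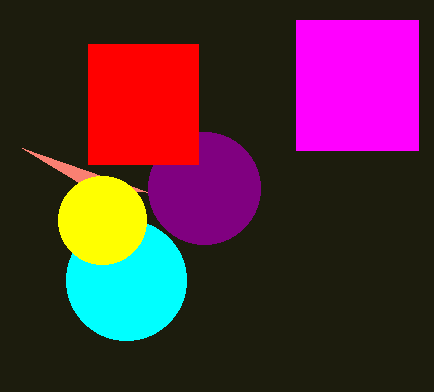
s_1 = 22; t_1 = 148; b_2 = 188; c_2 = 56; a_3 = 126; b_3 = 280; c_3 = 60; p_4 = 296; q_4 = 20; s_4 = 418; t_4 = 150; p_5 = 88; q_5 = 44; s_5 = 198; t_5 = 164; a_6 = 102; c_6 = 44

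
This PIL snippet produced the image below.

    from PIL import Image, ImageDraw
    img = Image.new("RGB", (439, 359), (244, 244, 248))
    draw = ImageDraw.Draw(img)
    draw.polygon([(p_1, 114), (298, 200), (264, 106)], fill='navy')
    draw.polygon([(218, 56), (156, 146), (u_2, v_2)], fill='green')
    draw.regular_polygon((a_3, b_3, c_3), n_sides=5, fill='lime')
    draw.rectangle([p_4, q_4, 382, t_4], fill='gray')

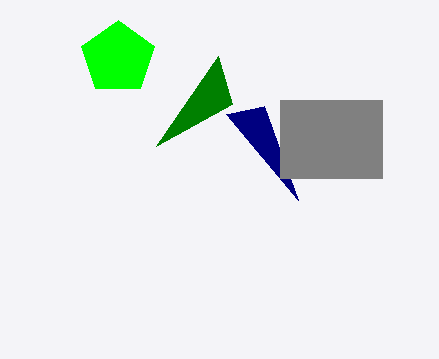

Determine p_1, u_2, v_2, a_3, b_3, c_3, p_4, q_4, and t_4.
p_1 = 226; u_2 = 232; v_2 = 104; a_3 = 118; b_3 = 58; c_3 = 38; p_4 = 280; q_4 = 100; t_4 = 178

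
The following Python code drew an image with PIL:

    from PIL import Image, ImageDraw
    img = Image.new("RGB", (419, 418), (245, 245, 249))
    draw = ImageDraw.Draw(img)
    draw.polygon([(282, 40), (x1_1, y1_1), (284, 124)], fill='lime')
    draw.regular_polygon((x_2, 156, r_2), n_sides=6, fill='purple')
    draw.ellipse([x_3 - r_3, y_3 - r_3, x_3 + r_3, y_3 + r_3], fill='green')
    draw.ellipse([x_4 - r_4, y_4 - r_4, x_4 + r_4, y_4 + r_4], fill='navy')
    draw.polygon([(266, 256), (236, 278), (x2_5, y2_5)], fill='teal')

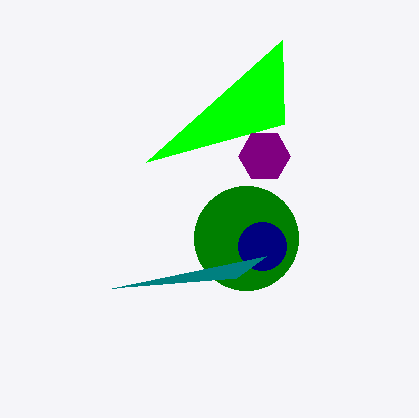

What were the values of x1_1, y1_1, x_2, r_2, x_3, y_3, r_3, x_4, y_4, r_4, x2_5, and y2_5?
x1_1 = 146
y1_1 = 162
x_2 = 264
r_2 = 26
x_3 = 246
y_3 = 238
r_3 = 52
x_4 = 262
y_4 = 246
r_4 = 24
x2_5 = 112
y2_5 = 288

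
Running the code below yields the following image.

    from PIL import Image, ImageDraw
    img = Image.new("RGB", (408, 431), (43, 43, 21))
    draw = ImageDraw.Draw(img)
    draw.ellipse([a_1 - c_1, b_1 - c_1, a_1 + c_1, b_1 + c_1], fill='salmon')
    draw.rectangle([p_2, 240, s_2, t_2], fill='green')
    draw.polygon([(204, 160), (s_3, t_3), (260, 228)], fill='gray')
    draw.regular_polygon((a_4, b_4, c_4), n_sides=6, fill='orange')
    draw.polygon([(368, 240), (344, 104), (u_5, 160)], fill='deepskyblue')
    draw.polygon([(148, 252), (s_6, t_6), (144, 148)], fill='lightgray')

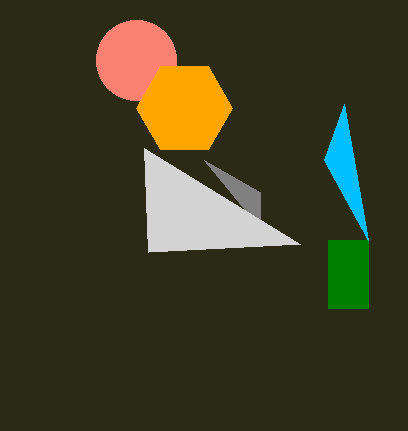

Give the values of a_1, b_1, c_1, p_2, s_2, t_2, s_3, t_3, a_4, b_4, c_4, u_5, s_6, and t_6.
a_1 = 136
b_1 = 60
c_1 = 40
p_2 = 328
s_2 = 368
t_2 = 308
s_3 = 260
t_3 = 192
a_4 = 184
b_4 = 108
c_4 = 48
u_5 = 324
s_6 = 300
t_6 = 244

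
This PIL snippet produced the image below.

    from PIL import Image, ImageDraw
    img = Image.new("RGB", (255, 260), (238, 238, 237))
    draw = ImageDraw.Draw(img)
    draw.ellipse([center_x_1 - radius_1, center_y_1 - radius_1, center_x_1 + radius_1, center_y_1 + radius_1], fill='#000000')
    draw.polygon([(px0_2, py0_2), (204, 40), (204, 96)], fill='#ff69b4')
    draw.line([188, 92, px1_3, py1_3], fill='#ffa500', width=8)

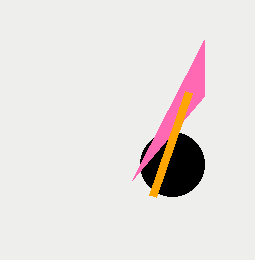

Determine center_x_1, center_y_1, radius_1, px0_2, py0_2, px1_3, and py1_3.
center_x_1 = 172
center_y_1 = 164
radius_1 = 32
px0_2 = 132
py0_2 = 180
px1_3 = 152
py1_3 = 196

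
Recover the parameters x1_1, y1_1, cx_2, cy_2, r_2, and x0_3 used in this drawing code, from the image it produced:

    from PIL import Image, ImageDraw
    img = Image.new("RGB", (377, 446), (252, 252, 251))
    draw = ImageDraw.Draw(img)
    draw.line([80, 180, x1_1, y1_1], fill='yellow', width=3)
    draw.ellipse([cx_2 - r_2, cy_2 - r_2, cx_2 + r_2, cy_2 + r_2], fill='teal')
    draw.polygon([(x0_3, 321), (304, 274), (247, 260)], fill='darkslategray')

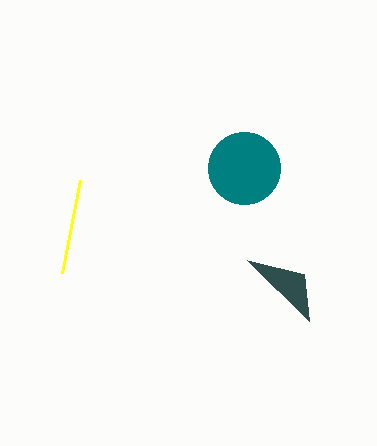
x1_1 = 62; y1_1 = 273; cx_2 = 244; cy_2 = 168; r_2 = 36; x0_3 = 309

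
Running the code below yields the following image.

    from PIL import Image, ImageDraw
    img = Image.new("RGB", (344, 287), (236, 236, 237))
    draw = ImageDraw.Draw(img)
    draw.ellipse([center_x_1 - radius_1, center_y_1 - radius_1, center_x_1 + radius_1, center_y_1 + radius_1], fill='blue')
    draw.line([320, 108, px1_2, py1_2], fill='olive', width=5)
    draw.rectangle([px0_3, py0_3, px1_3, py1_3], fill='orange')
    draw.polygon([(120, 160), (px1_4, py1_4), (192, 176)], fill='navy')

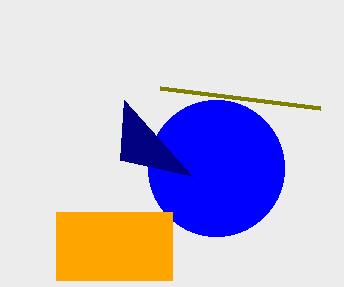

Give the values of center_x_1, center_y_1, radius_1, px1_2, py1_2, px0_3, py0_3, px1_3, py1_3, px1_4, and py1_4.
center_x_1 = 216, center_y_1 = 168, radius_1 = 68, px1_2 = 160, py1_2 = 88, px0_3 = 56, py0_3 = 212, px1_3 = 172, py1_3 = 280, px1_4 = 124, py1_4 = 100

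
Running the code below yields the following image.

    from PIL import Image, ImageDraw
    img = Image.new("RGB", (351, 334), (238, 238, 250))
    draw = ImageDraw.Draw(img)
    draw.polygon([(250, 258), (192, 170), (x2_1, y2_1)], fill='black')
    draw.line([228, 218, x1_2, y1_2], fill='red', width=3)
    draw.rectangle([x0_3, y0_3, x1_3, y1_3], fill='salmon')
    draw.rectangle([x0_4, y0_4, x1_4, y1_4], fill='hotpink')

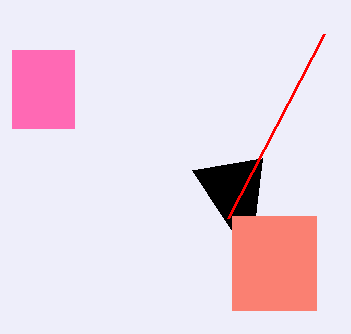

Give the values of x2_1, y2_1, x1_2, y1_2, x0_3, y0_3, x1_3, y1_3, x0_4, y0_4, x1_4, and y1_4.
x2_1 = 262; y2_1 = 158; x1_2 = 324; y1_2 = 34; x0_3 = 232; y0_3 = 216; x1_3 = 316; y1_3 = 310; x0_4 = 12; y0_4 = 50; x1_4 = 74; y1_4 = 128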